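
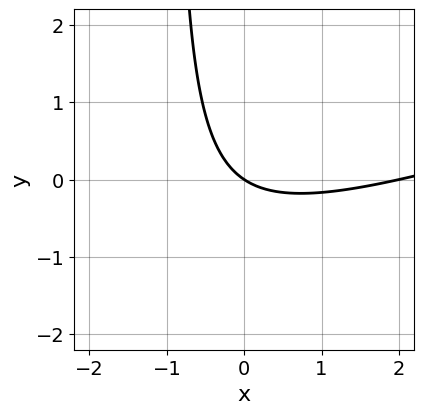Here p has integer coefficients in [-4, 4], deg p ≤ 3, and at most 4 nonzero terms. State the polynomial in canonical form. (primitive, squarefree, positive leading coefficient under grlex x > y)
x^2 - 3*x*y - 2*x - 3*y

First, degree: no degree-1 curve has this shape, so deg p = 2.
Then, observable constraints: among the integer gridlines, it crosses the x-axis at x ∈ {0, 2}; one y-axis crossing is at y = 0.
Finally, putting this together gives p.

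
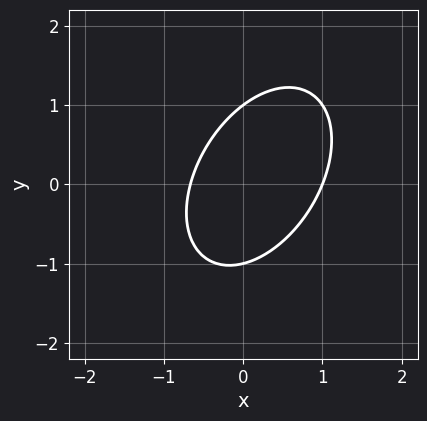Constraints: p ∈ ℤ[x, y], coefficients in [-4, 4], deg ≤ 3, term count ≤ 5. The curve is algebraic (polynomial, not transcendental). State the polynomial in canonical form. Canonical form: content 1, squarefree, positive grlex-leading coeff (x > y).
3*x^2 - 2*x*y + 2*y^2 - x - 2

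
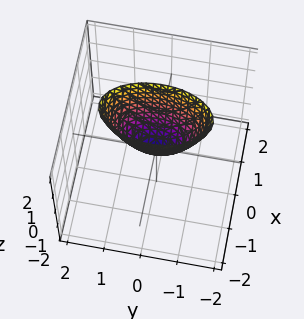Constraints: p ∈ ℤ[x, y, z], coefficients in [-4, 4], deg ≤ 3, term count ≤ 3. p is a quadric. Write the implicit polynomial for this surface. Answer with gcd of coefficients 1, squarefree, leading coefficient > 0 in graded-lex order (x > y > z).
1. Degree: a paraboloid; a quadric, so deg p = 2.
2. Symmetries: it's symmetric under x → −x, forcing even powers of x; mirror symmetry y ↦ −y ⇒ only even powers of y.
3. Checking where it meets the axes: one z-axis crossing is at z = 0; it crosses the x-axis at the gridline x = 0; one y-axis crossing is at y = 0.
4. These observations pin down the coefficients.

3*x^2 + y^2 - z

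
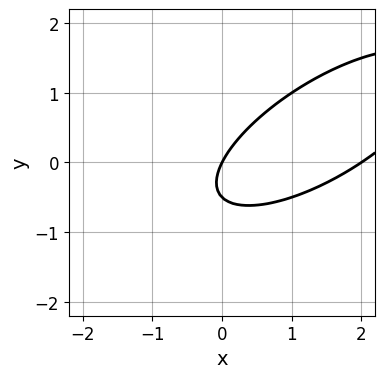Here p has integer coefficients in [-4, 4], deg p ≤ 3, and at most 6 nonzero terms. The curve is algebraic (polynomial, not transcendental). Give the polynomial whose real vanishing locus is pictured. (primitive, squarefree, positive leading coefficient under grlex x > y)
1. The degree is 2 — a generic line meets the curve in up to 2 points.
2. Against the integer gridlines: among the integer gridlines, it crosses the x-axis at x ∈ {0, 2}; one y-axis crossing is at y = 0.
3. These observations pin down the coefficients.

x^2 - 2*x*y + 2*y^2 - 2*x + y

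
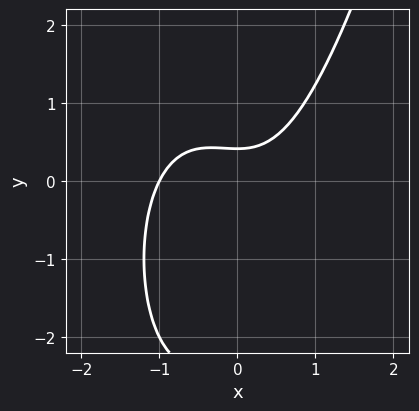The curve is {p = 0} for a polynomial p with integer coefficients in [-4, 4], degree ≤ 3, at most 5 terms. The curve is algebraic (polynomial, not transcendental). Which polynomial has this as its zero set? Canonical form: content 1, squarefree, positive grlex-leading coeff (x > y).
1. Degree: a generic line meets the curve in up to 3 points, so deg p = 3.
2. Checking where it meets the axes: it meets the x-axis at x = -1 (among the integer gridlines).
3. Fitting integer coefficients to these (and the overall shape) gives p.

2*x^3 + x^2 - y^2 - 2*y + 1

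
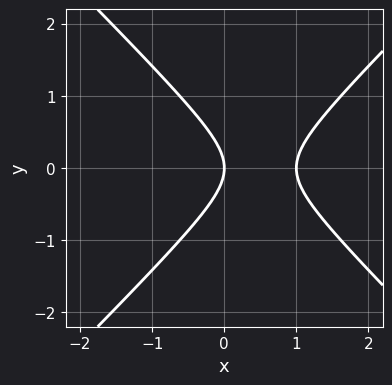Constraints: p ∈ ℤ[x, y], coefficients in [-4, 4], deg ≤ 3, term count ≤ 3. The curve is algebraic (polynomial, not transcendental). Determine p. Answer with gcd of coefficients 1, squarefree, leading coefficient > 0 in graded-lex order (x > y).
x^2 - y^2 - x

(a) The degree is 2 — the shape is more complex than any degree-1 curve.
(b) Symmetries: mirror symmetry y ↦ −y ⇒ only even powers of y.
(c) Reading off the gridlines: among the integer gridlines, it crosses the x-axis at x ∈ {0, 1}; it crosses the y-axis at the gridline y = 0.
(d) These observations pin down the coefficients.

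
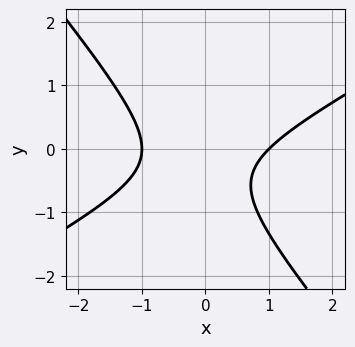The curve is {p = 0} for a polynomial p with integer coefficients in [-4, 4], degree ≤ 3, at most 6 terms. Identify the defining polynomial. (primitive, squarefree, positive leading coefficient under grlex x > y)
2*x^2 - 2*x*y - 3*y^2 - 2*y - 2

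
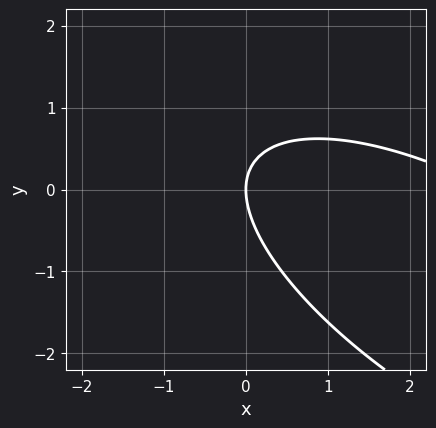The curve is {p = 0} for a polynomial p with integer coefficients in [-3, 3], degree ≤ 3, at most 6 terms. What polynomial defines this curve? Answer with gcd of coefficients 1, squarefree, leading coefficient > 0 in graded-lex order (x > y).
1. Degree: the shape is more complex than any degree-1 curve, so deg p = 2.
2. Checking where it meets the axes: it meets the x-axis at x = 0 (among the integer gridlines); it meets the y-axis at y = 0 (among the integer gridlines).
3. Solving for integer coefficients yields p as stated.

x^2 + 2*x*y + 2*y^2 - 3*x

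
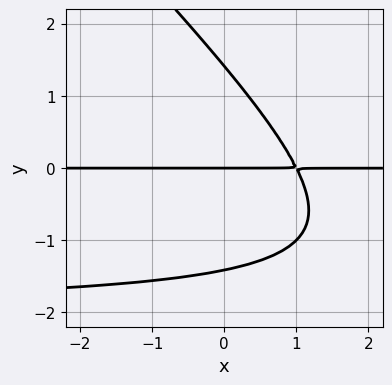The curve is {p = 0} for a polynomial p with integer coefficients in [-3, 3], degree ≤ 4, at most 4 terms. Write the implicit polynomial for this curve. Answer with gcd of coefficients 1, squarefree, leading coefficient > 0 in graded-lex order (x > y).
x*y^2 + y^3 + 2*x*y - 2*y

(a) The degree is 3 — no degree-2 curve has this shape.
(b) Against the integer gridlines: every point of the x-axis in the box is on the curve; it crosses the y-axis at the gridline y = 0.
(c) Matching integer coefficients to the picture gives p.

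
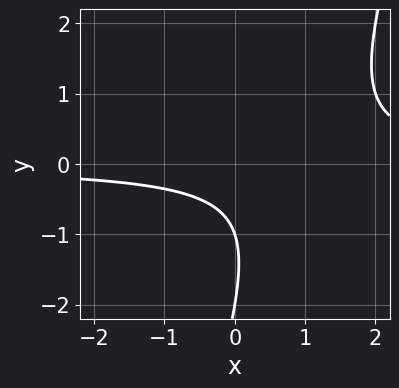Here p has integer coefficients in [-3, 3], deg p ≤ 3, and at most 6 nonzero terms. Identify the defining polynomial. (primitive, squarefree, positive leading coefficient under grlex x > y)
3*x*y - y^2 - 3*y - 2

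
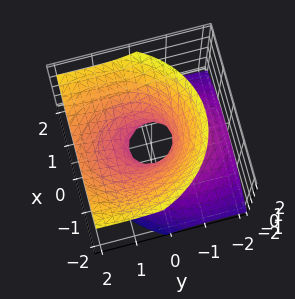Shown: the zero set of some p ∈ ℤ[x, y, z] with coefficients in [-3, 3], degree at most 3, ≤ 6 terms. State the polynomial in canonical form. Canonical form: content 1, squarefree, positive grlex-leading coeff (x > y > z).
3*x^2 + 2*y^2 - 3*y*z - 3*z^2 - 1

First, deg p = 2. A generic line meets the surface in up to 2 points.
Next, checking where it meets the axes: it misses every integer gridline on the z-axis.
Finally, fitting integer coefficients to these (and the overall shape) gives p.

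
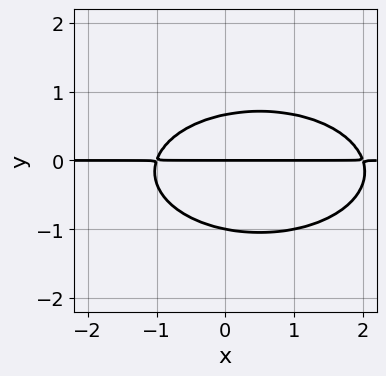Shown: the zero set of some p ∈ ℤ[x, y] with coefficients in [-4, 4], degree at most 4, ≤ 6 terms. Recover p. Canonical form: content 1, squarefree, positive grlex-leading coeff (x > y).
First, degree: a generic line meets the curve in up to 3 points, so deg p = 3.
Then, observable constraints: every point of the x-axis in the box is on the curve; among the integer gridlines, it crosses the y-axis at y ∈ {-1, 0}.
Finally, fitting integer coefficients to these (and the overall shape) gives p.

x^2*y + 3*y^3 - x*y + y^2 - 2*y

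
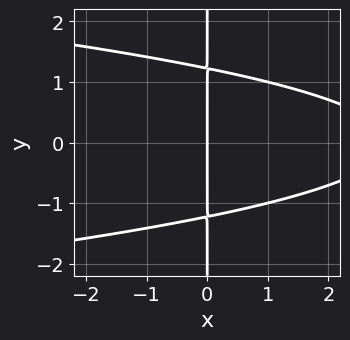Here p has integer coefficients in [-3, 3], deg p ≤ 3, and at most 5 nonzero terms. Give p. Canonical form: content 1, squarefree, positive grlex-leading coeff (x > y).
2*x*y^2 + x^2 - 3*x

First, deg p = 3.
Then, symmetries: the y ↦ −y reflection is a symmetry, so y appears only in even powers.
Next, from the visible intercepts: every point of the y-axis in the box is on the curve; it meets the x-axis at x = 0 (among the integer gridlines).
Finally, these observations pin down the coefficients.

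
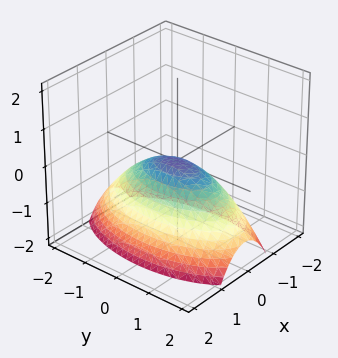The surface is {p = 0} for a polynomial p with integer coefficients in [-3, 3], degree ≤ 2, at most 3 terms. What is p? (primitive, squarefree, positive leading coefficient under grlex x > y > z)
3*x^2 + y^2 + 3*z

1. The degree is 2 — a single bowl opening along one axis; a quadric.
2. Symmetries: mirror symmetry x ↦ −x ⇒ only even powers of x; mirror symmetry y ↦ −y ⇒ only even powers of y.
3. From the axis intercepts and sections: it meets the z-axis at z = 0 (among the integer gridlines); it crosses the y-axis at the gridline y = 0; it crosses the x-axis at the gridline x = 0.
4. Solving for integer coefficients yields p as stated.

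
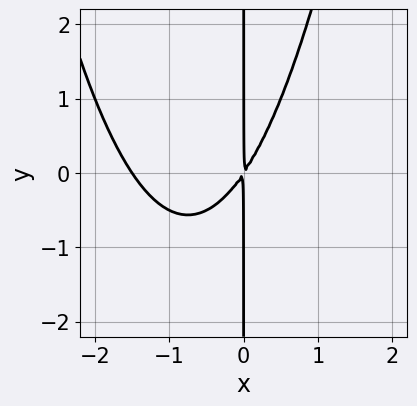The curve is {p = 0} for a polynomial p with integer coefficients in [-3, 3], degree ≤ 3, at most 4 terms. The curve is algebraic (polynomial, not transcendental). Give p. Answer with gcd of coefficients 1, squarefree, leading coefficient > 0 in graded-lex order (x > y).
2*x^3 + 3*x^2 - 2*x*y

First, the degree is 3 — the shape is more complex than any degree-2 curve.
Next, against the integer gridlines: the visible y-axis segment lies entirely on the curve.
Finally, matching integer coefficients to the picture gives p.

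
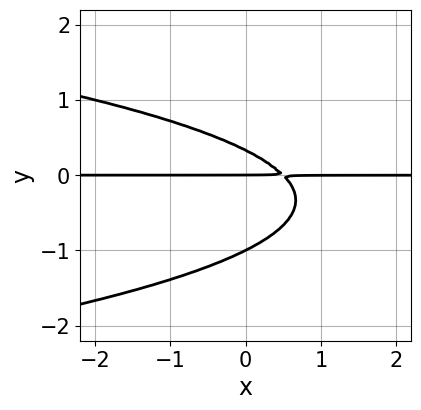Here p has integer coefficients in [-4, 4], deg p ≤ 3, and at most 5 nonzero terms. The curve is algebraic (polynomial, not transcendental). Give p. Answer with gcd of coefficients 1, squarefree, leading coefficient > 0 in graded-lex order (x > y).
3*y^3 + 2*x*y + 2*y^2 - y

First, degree: no degree-2 curve has this shape, so deg p = 3.
Next, from the axis intercepts and sections: every point of the x-axis in the box is on the curve; among the integer gridlines, it crosses the y-axis at y ∈ {-1, 0}.
Finally, fitting integer coefficients to these (and the overall shape) gives p.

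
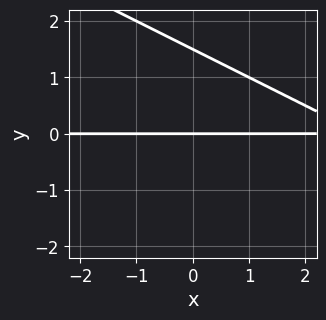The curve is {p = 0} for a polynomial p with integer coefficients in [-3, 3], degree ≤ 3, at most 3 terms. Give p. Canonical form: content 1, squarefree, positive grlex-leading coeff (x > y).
x*y + 2*y^2 - 3*y

1. deg p = 2.
2. Checking where it meets the axes: one y-axis crossing is at y = 0; every point of the x-axis in the box is on the curve.
3. Solving for integer coefficients yields p as stated.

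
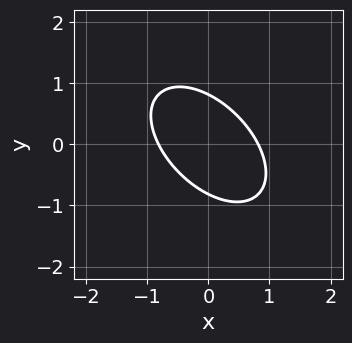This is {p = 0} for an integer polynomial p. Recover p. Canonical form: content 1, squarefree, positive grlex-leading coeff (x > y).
3*x^2 + 3*x*y + 3*y^2 - 2

(a) Degree: no degree-1 curve has this shape, so deg p = 2.
(b) Matching integer coefficients to the picture gives p.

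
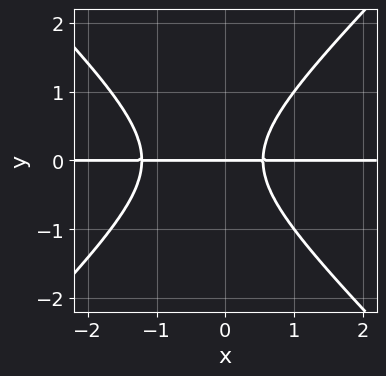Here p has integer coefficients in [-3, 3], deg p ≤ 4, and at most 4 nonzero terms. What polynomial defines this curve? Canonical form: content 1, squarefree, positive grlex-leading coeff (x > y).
(a) The degree is 3 — no degree-2 curve has this shape.
(b) Against the integer gridlines: the visible x-axis segment lies entirely on the curve; it crosses the y-axis at the gridline y = 0.
(c) These observations pin down the coefficients.

3*x^2*y - 3*y^3 + 2*x*y - 2*y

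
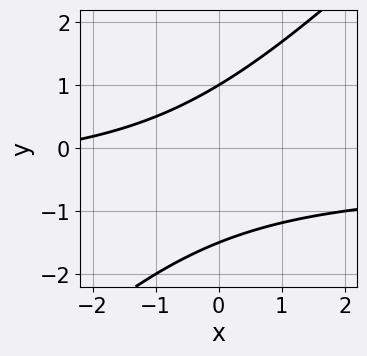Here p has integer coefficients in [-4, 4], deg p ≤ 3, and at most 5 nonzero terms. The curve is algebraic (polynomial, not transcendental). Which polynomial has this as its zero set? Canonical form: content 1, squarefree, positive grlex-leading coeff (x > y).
(a) Degree: a generic line meets the curve in up to 2 points, so deg p = 2.
(b) Observable constraints: no x-intercept at any integer in the box; one y-axis crossing is at y = 1.
(c) The integer polynomial consistent with all of this is the stated p.

2*x*y - 2*y^2 + x - y + 3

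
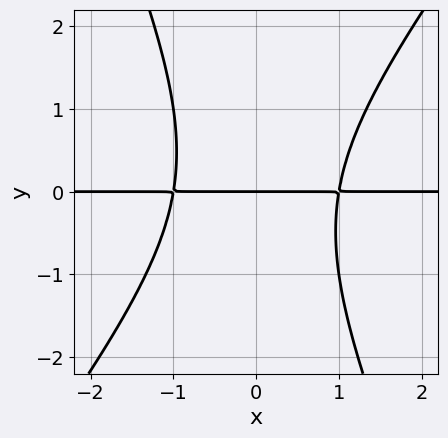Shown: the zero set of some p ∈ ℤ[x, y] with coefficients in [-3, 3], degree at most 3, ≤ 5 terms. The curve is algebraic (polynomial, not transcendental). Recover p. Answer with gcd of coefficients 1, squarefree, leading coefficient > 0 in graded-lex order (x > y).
Degree: a generic line meets the curve in up to 3 points, so deg p = 3.
Reading off the gridlines: every point of the x-axis in the box is on the curve; it meets the y-axis at y = 0 (among the integer gridlines).
These observations pin down the coefficients.

3*x^2*y - x*y^2 - y^3 - 3*y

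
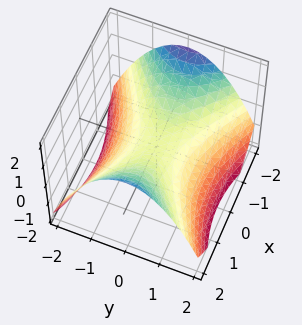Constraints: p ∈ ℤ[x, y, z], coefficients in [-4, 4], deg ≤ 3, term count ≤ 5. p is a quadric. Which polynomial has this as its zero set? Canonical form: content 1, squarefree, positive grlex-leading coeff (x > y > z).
1. Degree: a saddle surface; a quadric, so deg p = 2.
2. Symmetries: mirror symmetry x ↦ −x ⇒ only even powers of x; the y ↦ −y reflection is a symmetry, so y appears only in even powers.
3. From the axis intercepts and sections: it meets the z-axis at z = 0 (among the integer gridlines); one y-axis crossing is at y = 0.
4. Solving for integer coefficients yields p as stated.

x^2 - 2*y^2 - 3*z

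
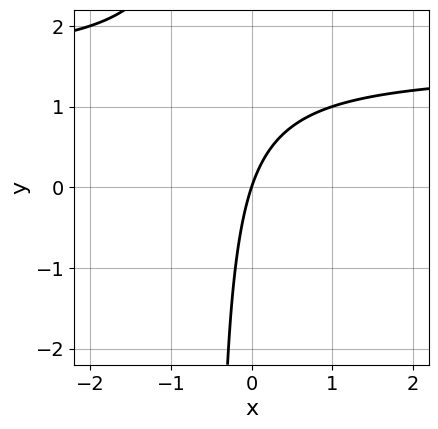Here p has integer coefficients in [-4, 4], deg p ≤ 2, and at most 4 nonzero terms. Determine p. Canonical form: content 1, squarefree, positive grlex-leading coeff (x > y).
2*x*y - 3*x + y

Degree: the shape is more complex than any degree-1 curve, so deg p = 2.
From the visible intercepts: it crosses the x-axis at the gridline x = 0; it meets the y-axis at y = 0 (among the integer gridlines).
Together with the visible shape, these determine p as stated.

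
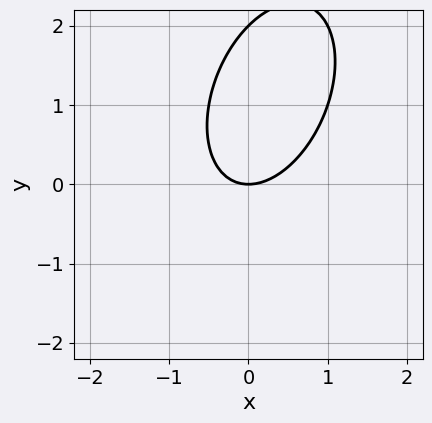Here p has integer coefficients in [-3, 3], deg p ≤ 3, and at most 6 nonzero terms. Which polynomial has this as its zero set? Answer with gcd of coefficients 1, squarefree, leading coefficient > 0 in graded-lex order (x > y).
The degree is 2 — a generic line meets the curve in up to 2 points.
Checking where it meets the axes: it crosses the x-axis at the gridline x = 0; the y-axis gridline crossings are at y ∈ {0, 2}.
Putting this together gives p.

2*x^2 - x*y + y^2 - 2*y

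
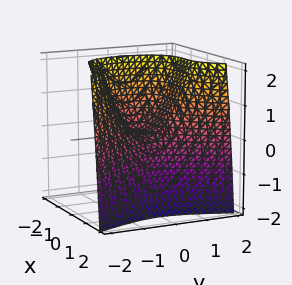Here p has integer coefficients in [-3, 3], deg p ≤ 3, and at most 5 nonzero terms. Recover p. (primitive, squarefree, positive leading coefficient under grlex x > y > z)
x^3 - y^2 + z

Degree: the shape is more complex than any degree-2 surface, so deg p = 3.
Reading off the gridlines: it meets the z-axis at z = 0 (among the integer gridlines); one y-axis crossing is at y = 0; it meets the x-axis at x = 0 (among the integer gridlines).
The integer polynomial consistent with all of this is the stated p.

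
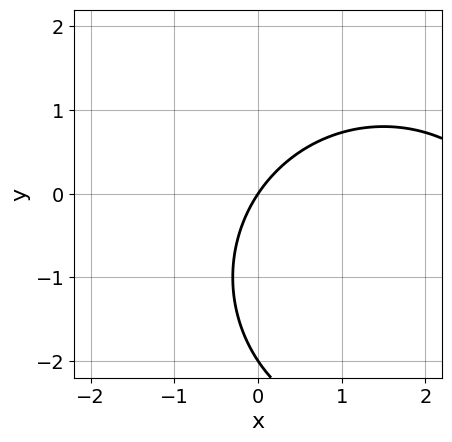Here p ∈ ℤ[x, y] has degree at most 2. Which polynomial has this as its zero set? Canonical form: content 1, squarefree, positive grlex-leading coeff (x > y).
First, degree: no degree-1 curve has this shape, so deg p = 2.
Next, against the integer gridlines: the y-axis gridline crossings are at y ∈ {-2, 0}; it meets the x-axis at x = 0 (among the integer gridlines).
Finally, together with the visible shape, these determine p as stated.

x^2 + y^2 - 3*x + 2*y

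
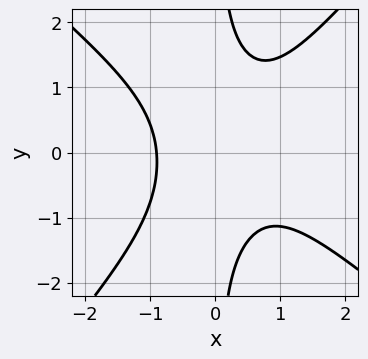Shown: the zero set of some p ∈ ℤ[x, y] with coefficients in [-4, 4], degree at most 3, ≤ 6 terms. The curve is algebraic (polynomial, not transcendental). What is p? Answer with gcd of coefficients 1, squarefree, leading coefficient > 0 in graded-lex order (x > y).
3*x^3 + x^2*y - 3*x*y^2 - x^2 + 3

(a) Degree: the shape is more complex than any degree-2 curve, so deg p = 3.
(b) Against the integer gridlines: the curve avoids every integer y-axis point in the box.
(c) Assembling these constraints gives the stated polynomial.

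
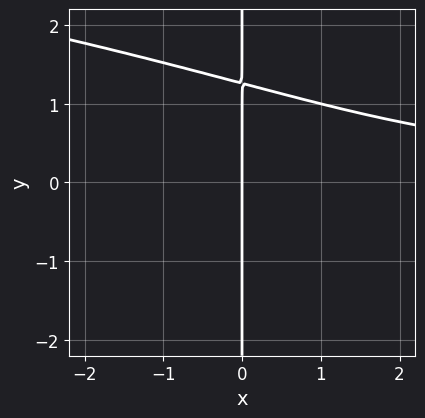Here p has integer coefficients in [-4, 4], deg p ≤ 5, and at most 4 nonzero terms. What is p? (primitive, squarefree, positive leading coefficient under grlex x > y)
The degree is 4 — a generic line meets the curve in up to 4 points.
Against the integer gridlines: one x-axis crossing is at x = 0; every point of the y-axis in the box is on the curve.
These observations pin down the coefficients.

x*y^3 + x^2*y - 2*x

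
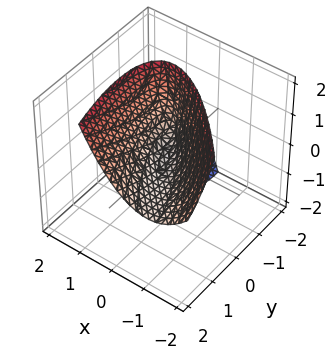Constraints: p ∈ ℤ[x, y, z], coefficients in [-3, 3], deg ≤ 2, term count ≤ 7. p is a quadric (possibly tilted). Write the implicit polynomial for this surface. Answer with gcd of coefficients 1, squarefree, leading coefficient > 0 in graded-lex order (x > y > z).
First, the picture has 2 separate pieces. They look like related sheets of one shape, so recover p as a whole.
Next, the degree is 2 — no degree-1 surface has this shape.
Then, from the visible intercepts: one x-axis crossing is at x = 0; one z-axis crossing is at z = 0; one y-axis crossing is at y = 0.
Finally, putting this together gives p.

3*x^2 + 3*x*y + y^2 - 2*y*z - 2*z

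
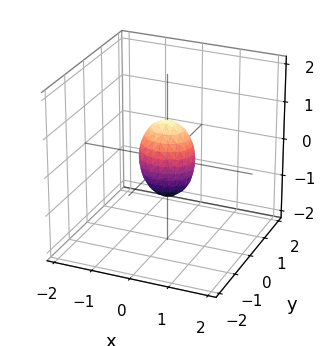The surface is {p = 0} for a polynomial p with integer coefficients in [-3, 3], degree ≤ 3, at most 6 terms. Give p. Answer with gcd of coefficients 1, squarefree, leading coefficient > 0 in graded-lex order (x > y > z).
2*x^2 + 3*y^2 + z^2 - 1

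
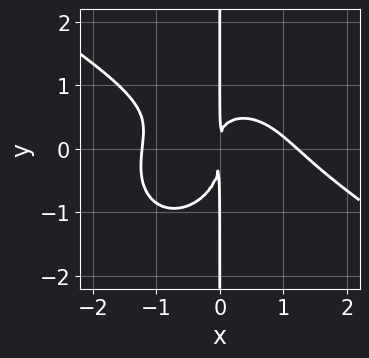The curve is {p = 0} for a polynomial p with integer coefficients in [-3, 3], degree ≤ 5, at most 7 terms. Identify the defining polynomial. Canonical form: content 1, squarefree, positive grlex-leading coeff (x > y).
First, the degree is 4 — no degree-3 curve has this shape.
Then, from the visible intercepts: the visible y-axis segment lies entirely on the curve.
Finally, assembling these constraints gives the stated polynomial.

2*x^4 + 2*x^3*y + 3*x*y^3 + 3*x^2*y - 3*x^2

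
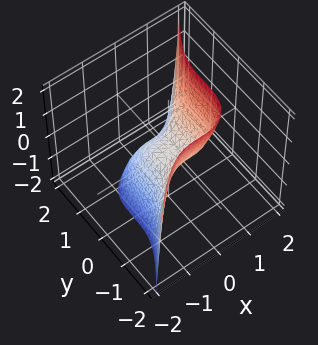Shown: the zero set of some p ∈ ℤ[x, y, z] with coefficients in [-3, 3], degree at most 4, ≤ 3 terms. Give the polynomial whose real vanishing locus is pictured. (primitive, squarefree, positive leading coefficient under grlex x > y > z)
3*x^3 - 2*y^3 - 2*z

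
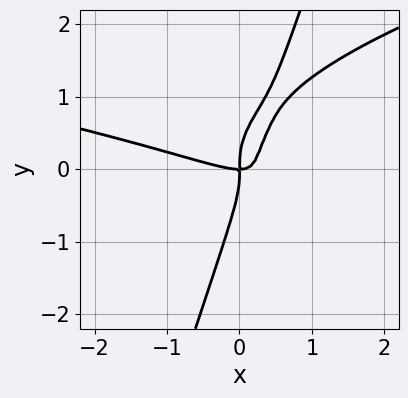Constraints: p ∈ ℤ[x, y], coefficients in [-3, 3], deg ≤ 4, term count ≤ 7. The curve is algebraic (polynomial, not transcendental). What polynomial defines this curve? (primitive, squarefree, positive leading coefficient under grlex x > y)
3*x*y^3 - y^4 - x^3 - 3*x^2*y + x*y

First, the degree is 4 — the shape is more complex than any degree-3 curve.
Then, reading off the gridlines: it meets the x-axis at x = 0 (among the integer gridlines); one y-axis crossing is at y = 0.
Finally, assembling these constraints gives the stated polynomial.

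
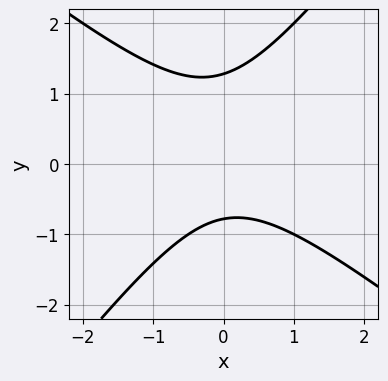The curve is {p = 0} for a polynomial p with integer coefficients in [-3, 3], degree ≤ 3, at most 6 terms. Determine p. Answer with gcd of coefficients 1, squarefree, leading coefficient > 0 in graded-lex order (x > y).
(a) Degree: the shape is more complex than any degree-1 curve, so deg p = 2.
(b) From the visible intercepts: it misses every integer gridline on the x-axis.
(c) These observations pin down the coefficients.

2*x^2 + x*y - 2*y^2 + y + 2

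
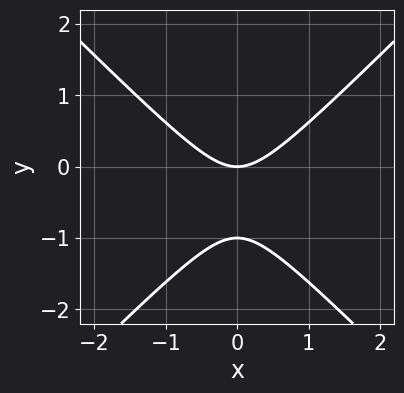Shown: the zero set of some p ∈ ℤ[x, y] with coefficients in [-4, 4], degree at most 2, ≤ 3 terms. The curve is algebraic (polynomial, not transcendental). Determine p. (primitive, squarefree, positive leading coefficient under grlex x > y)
x^2 - y^2 - y

1. The degree is 2 — no degree-1 curve has this shape.
2. Symmetries: mirror symmetry x ↦ −x ⇒ only even powers of x.
3. From the axis intercepts and sections: the y-axis gridline crossings are at y ∈ {-1, 0}; one x-axis crossing is at x = 0.
4. Fitting integer coefficients to these (and the overall shape) gives p.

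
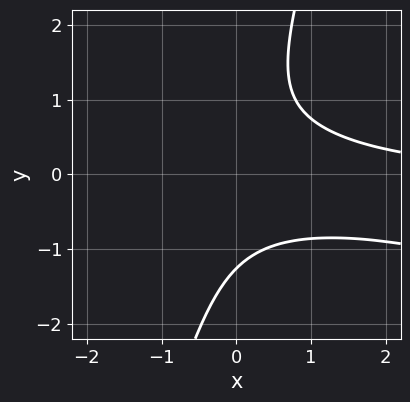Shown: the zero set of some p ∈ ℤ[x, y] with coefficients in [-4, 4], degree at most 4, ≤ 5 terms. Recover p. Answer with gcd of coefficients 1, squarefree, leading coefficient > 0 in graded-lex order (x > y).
(a) Degree: a generic line meets the curve in up to 3 points, so deg p = 3.
(b) Observable constraints: it misses every integer gridline on the x-axis.
(c) Fitting integer coefficients to these (and the overall shape) gives p.

x^2*y + 3*x*y^2 - y^3 - 2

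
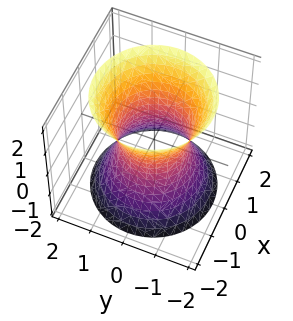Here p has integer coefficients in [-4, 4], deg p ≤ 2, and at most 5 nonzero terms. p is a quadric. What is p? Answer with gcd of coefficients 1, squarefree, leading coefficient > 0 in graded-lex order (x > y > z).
The degree is 2 — an hourglass — one-sheet hyperboloid; a quadric.
Symmetries: it's symmetric under z → −z, forcing even powers of z; rotational symmetry about the z-axis ⇒ p depends on x, y only through x² + y².
From the axis intercepts and sections: a circular section at z = 1 has radius between 1 and 2; among the integer gridlines, it crosses the y-axis at y ∈ {-1, 1}; the surface avoids every integer z-axis point in the box; the x-axis gridline crossings are at x ∈ {-1, 1}.
These observations pin down the coefficients.

2*x^2 + 2*y^2 - z^2 - 2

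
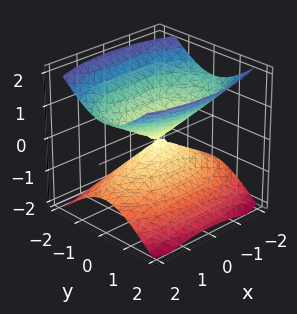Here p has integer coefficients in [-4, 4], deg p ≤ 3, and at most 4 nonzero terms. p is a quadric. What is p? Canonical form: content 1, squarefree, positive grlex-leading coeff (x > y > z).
(a) I count 2 distinct pieces.
(b) The degree is 2 — two nappes meeting at a single point; a quadric.
(c) Symmetries: mirror symmetry y ↦ −y ⇒ only even powers of y; mirror symmetry x ↦ −x ⇒ only even powers of x; the z ↦ −z reflection is a symmetry, so z appears only in even powers.
(d) From the axis intercepts and sections: one x-axis crossing is at x = 0; it crosses the y-axis at the gridline y = 0; it meets the z-axis at z = 0 (among the integer gridlines).
(e) Fitting integer coefficients to these (and the overall shape) gives p.

x^2 + 3*y^2 - 3*z^2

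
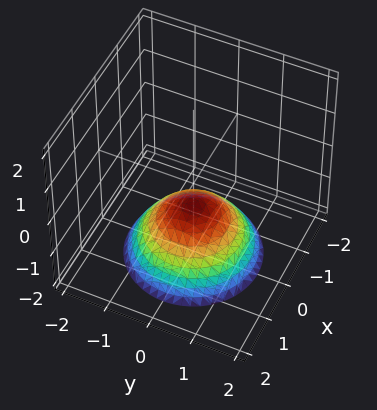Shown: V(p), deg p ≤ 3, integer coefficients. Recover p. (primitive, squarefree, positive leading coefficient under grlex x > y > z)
First, deg p = 2. No degree-1 surface has this shape.
Then, symmetries: the surface is invariant under rotation about z: p = q(x² + y², z).
Next, against the integer gridlines: a circular section at z = -2 has radius between 1 and 2; the surface avoids every integer y-axis point in the box; no x-intercept at any integer in the box.
Finally, together with the visible shape, these determine p as stated.

2*x^2 + 2*y^2 + 3*z + 2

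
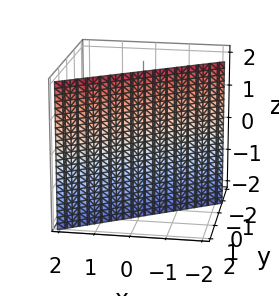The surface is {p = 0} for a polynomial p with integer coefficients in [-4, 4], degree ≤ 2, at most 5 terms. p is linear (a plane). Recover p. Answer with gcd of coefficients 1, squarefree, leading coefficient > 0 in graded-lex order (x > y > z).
2*x - 3*y + 2

deg p = 1. Every cross-section is a straight line — this is a plane.
Checking where it meets the axes: one x-axis crossing is at x = -1; the surface avoids every integer z-axis point in the box.
Matching integer coefficients to the picture gives p.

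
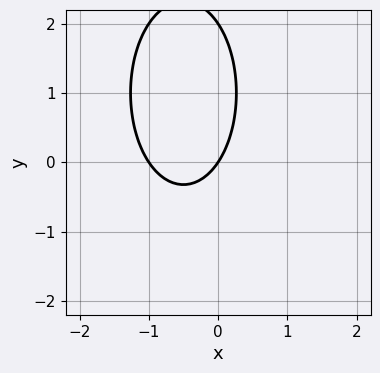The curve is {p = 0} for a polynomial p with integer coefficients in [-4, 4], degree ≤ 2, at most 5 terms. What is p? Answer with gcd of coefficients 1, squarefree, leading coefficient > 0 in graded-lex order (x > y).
3*x^2 + y^2 + 3*x - 2*y

(a) Degree: the shape is more complex than any degree-1 curve, so deg p = 2.
(b) Reading off the gridlines: among the integer gridlines, it crosses the y-axis at y ∈ {0, 2}; among the integer gridlines, it crosses the x-axis at x ∈ {-1, 0}.
(c) The integer polynomial consistent with all of this is the stated p.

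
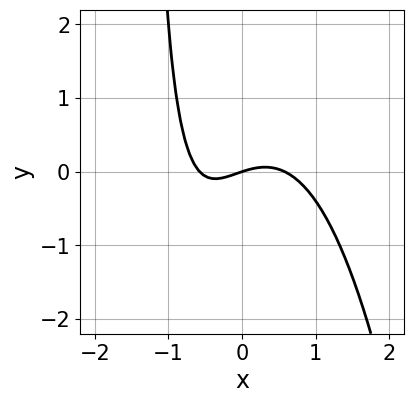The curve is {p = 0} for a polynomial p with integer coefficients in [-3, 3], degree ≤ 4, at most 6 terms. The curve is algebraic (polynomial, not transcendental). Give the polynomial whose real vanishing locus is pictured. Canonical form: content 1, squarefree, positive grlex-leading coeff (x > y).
3*x^3 + 2*x*y - x + 3*y

deg p = 3. The shape is more complex than any degree-2 curve.
Against the integer gridlines: one y-axis crossing is at y = 0; one x-axis crossing is at x = 0.
These observations pin down the coefficients.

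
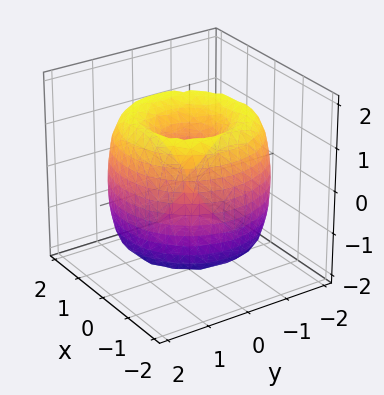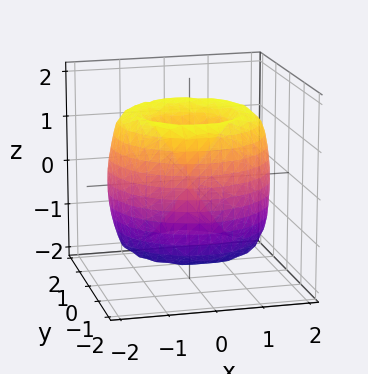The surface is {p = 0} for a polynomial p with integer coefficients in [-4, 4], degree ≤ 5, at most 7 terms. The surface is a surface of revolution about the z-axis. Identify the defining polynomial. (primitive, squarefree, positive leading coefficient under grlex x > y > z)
x^4 + 2*x^2*y^2 + y^4 - 3*x^2 - 3*y^2 + z^2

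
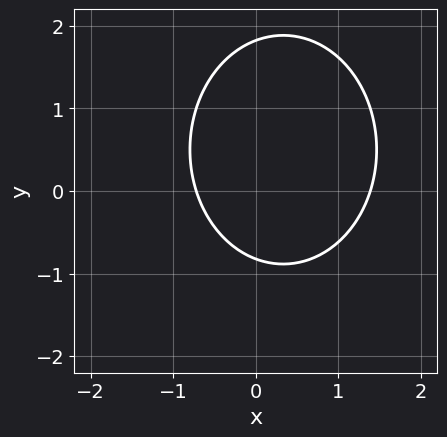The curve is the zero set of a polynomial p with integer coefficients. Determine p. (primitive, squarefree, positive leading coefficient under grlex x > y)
The degree is 2 — the shape is more complex than any degree-1 curve.
The integer polynomial consistent with all of this is the stated p.

3*x^2 + 2*y^2 - 2*x - 2*y - 3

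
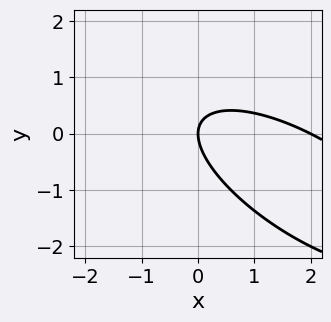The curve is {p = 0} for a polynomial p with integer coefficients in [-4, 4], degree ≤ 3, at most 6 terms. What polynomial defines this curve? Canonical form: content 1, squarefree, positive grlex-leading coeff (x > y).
x^2 + 2*x*y + 2*y^2 - 2*x

The degree is 2 — a generic line meets the curve in up to 2 points.
Against the integer gridlines: the x-axis gridline crossings are at x ∈ {0, 2}; it meets the y-axis at y = 0 (among the integer gridlines).
Together with the visible shape, these determine p as stated.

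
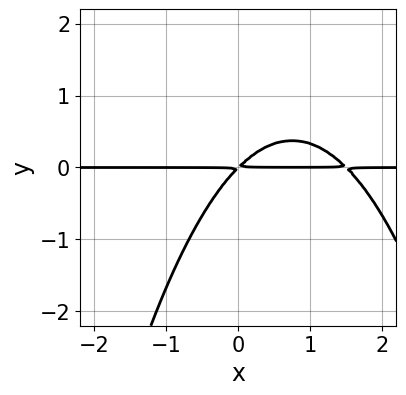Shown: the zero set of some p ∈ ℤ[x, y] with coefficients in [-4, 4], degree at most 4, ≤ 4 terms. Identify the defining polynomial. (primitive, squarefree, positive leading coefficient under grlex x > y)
The degree is 3 — a generic line meets the curve in up to 3 points.
Checking where it meets the axes: the visible x-axis segment lies entirely on the curve.
Assembling these constraints gives the stated polynomial.

2*x^2*y - 3*x*y + 3*y^2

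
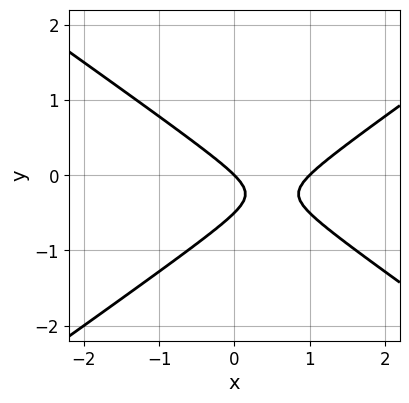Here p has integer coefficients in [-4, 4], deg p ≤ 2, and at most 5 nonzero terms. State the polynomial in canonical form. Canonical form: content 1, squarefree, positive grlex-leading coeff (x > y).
x^2 - 2*y^2 - x - y

1. Degree: the shape is more complex than any degree-1 curve, so deg p = 2.
2. From the visible intercepts: the x-axis gridline crossings are at x ∈ {0, 1}; it meets the y-axis at y = 0 (among the integer gridlines).
3. Together with the visible shape, these determine p as stated.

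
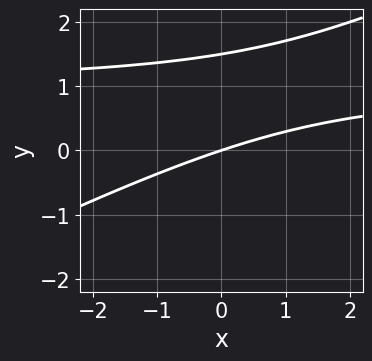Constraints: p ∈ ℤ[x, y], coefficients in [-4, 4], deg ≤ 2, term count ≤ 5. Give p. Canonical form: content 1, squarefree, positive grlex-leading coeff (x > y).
x*y - 2*y^2 - x + 3*y

1. deg p = 2. The shape is more complex than any degree-1 curve.
2. Checking where it meets the axes: it crosses the x-axis at the gridline x = 0; it meets the y-axis at y = 0 (among the integer gridlines).
3. Putting this together gives p.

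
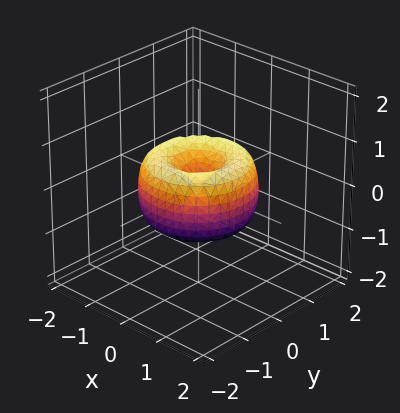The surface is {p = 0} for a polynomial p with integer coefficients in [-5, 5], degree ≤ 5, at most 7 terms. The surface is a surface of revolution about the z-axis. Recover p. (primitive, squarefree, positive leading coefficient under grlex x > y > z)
2*x^4 + 4*x^2*y^2 + 2*y^4 - 3*x^2 - 3*y^2 + 2*z^2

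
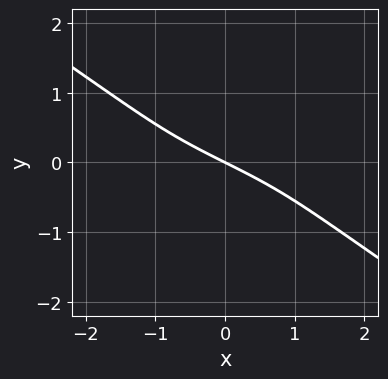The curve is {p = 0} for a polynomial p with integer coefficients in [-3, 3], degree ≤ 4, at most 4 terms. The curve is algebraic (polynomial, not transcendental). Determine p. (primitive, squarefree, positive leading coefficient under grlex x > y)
2*x*y^2 + 3*y^3 + x + 2*y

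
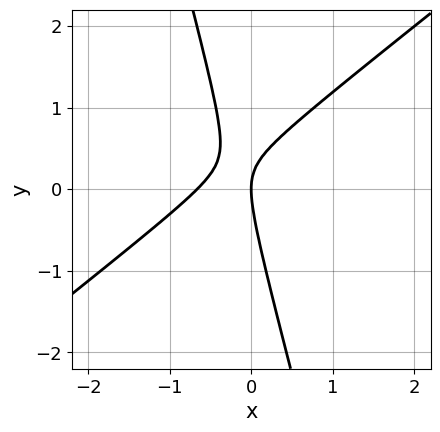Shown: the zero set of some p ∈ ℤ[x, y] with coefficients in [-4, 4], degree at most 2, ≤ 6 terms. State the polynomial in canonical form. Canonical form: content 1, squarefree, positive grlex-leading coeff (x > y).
3*x^2 - 3*x*y - y^2 + 2*x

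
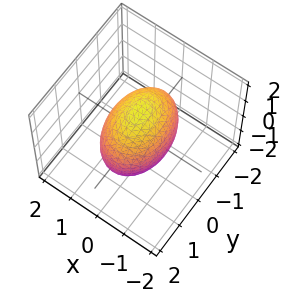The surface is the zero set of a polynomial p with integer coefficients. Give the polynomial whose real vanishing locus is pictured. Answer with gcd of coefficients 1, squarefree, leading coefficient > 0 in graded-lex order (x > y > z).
1. The degree is 2 — bounded and convex; a quadric.
2. Symmetries: mirror symmetry y ↦ −y ⇒ only even powers of y; it's symmetric under x → −x, forcing even powers of x; mirror symmetry z ↦ −z ⇒ only even powers of z.
3. Checking where it meets the axes: the x-axis gridline crossings are at x ∈ {-1, 1}.
4. Assembling these constraints gives the stated polynomial.

2*x^2 + y^2 + z^2 - 2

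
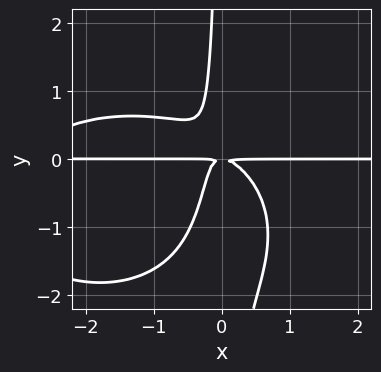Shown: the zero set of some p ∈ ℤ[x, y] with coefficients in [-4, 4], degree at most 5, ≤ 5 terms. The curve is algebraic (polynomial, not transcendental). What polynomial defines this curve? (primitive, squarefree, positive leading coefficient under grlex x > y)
Degree: a generic line meets the curve in up to 4 points, so deg p = 4.
Against the integer gridlines: the visible x-axis segment lies entirely on the curve.
These observations pin down the coefficients.

x^3*y + 2*x*y^3 + 3*x^2*y + 3*x*y^2 + y^2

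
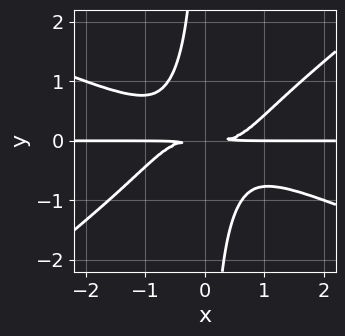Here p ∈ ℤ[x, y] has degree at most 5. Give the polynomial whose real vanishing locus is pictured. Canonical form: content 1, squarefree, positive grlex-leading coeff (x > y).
(a) Degree: no degree-3 curve has this shape, so deg p = 4.
(b) Checking where it meets the axes: every point of the x-axis in the box is on the curve.
(c) Fitting integer coefficients to these (and the overall shape) gives p.

x^3*y + x^2*y^2 - 3*x*y^3 - 2*y^2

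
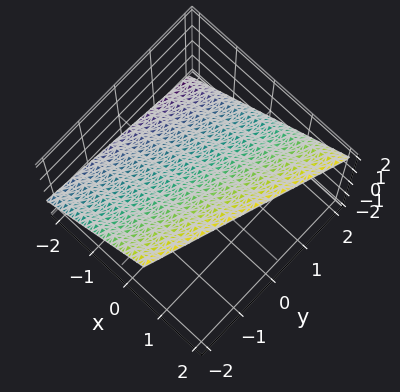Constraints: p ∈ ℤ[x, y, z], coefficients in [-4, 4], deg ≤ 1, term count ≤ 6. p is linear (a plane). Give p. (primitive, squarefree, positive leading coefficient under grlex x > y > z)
Degree: the surface is flat (a plane), so deg p = 1.
Observable constraints: it meets the y-axis at y = 2 (among the integer gridlines).
Fitting integer coefficients to these (and the overall shape) gives p.

3*x - y - 3*z + 2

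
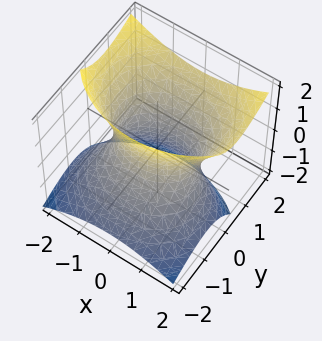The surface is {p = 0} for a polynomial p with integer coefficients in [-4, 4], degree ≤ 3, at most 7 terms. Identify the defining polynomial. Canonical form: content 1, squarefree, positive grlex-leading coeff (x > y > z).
2*x^2 + 3*y^2 - 3*y*z - 2*z^2 - 3

(a) The degree is 2 — no degree-1 surface has this shape.
(b) Reading off the gridlines: it misses every integer gridline on the z-axis; among the integer gridlines, it crosses the y-axis at y ∈ {-1, 1}.
(c) The integer polynomial consistent with all of this is the stated p.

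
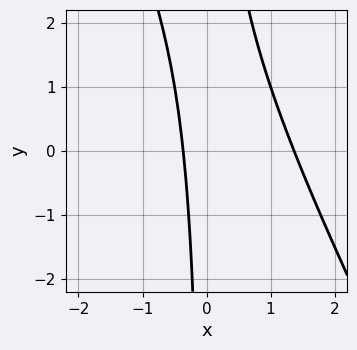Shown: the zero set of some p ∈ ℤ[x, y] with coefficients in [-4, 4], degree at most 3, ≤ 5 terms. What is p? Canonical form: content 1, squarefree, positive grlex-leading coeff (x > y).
2*x^2 + x*y - 2*x - 1

(a) Degree: no degree-1 curve has this shape, so deg p = 2.
(b) Reading off the gridlines: it misses every integer gridline on the y-axis.
(c) Fitting integer coefficients to these (and the overall shape) gives p.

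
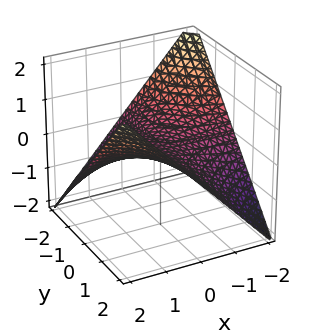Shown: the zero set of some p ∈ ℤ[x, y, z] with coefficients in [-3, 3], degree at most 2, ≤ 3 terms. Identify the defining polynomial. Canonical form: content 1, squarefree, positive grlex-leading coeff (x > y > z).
Degree: a hyperbolic paraboloid; a quadric, so deg p = 2.
Reading off the gridlines: it meets the z-axis at z = 0 (among the integer gridlines); every point of the x-axis in the box is on the surface; every point of the y-axis in the box is on the surface.
Putting this together gives p.

x*y - 2*z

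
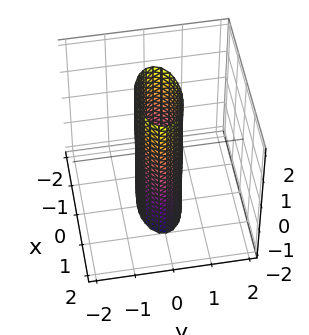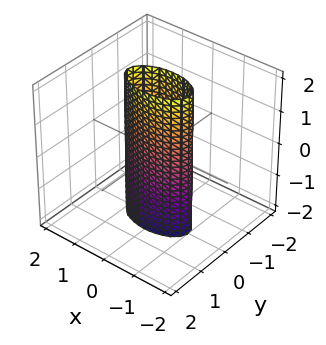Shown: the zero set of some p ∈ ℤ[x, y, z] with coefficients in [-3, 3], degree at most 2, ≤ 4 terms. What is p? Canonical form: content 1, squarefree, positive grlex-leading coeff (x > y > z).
x^2 + 3*y^2 - 1

First, deg p = 2. Constant cross-section along one axis; a quadric.
Next, symmetries: the z ↦ −z reflection is a symmetry, so z appears only in even powers; it's symmetric under y → −y, forcing even powers of y; mirror symmetry x ↦ −x ⇒ only even powers of x.
Next, checking where it meets the axes: the x-axis gridline crossings are at x ∈ {-1, 1}; it misses every integer gridline on the z-axis.
Finally, these observations pin down the coefficients.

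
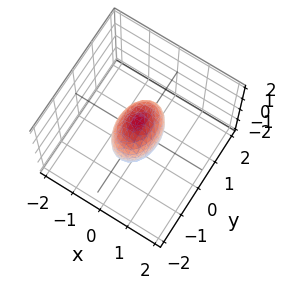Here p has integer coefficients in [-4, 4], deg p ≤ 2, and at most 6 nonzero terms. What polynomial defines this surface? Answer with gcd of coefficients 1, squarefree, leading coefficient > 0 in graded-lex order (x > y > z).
1. Degree: bounded and convex; a quadric, so deg p = 2.
2. Symmetries: the z ↦ −z reflection is a symmetry, so z appears only in even powers; mirror symmetry x ↦ −x ⇒ only even powers of x; mirror symmetry y ↦ −y ⇒ only even powers of y.
3. Reading off the gridlines: among the integer gridlines, it crosses the y-axis at y ∈ {-1, 1}; the z-axis gridline crossings are at z ∈ {-1, 1}.
4. Assembling these constraints gives the stated polynomial.

2*x^2 + y^2 + z^2 - 1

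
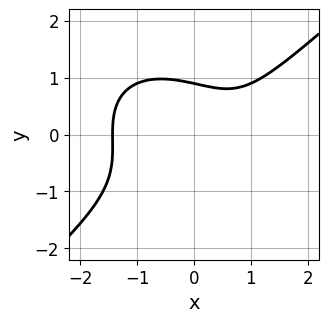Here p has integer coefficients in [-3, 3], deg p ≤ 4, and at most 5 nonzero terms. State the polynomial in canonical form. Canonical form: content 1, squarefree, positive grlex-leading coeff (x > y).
2*x^3 - 3*y^3 - y^2 - 2*x + 3

1. deg p = 3. No degree-2 curve has this shape.
2. Putting this together gives p.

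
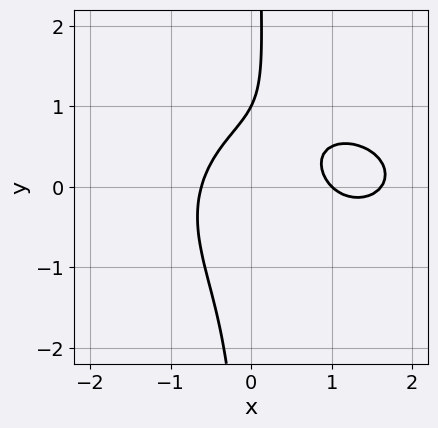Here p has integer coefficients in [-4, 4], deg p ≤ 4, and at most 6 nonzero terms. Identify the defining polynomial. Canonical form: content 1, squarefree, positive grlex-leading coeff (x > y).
x^3 + 2*x*y^2 - 2*x^2 - y + 1

First, degree: a generic line meets the curve in up to 3 points, so deg p = 3.
Then, reading off the gridlines: one x-axis crossing is at x = 1; one y-axis crossing is at y = 1.
Finally, these observations pin down the coefficients.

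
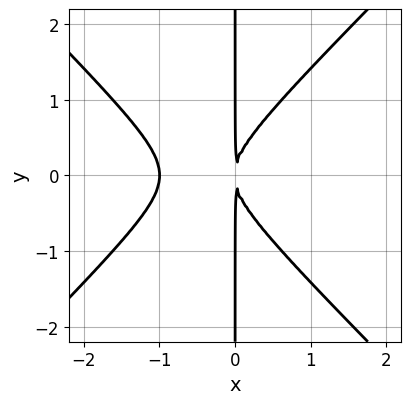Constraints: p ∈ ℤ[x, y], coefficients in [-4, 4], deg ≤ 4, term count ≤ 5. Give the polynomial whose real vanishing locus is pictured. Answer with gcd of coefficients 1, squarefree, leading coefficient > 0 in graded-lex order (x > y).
x^3 - x*y^2 + x^2

(a) The degree is 3 — a generic line meets the curve in up to 3 points.
(b) Symmetries: it's symmetric under y → −y, forcing even powers of y.
(c) From the axis intercepts and sections: the visible y-axis segment lies entirely on the curve; one x-axis crossing is at x = -1.
(d) Assembling these constraints gives the stated polynomial.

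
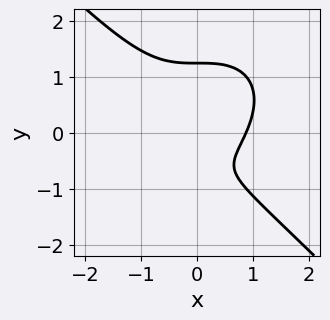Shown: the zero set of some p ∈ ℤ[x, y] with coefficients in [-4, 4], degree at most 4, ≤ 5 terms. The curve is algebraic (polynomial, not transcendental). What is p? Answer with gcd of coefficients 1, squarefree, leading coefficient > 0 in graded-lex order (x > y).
(a) deg p = 3. A generic line meets the curve in up to 3 points.
(b) Matching integer coefficients to the picture gives p.

3*x^3 + 3*y^3 - 3*y - 2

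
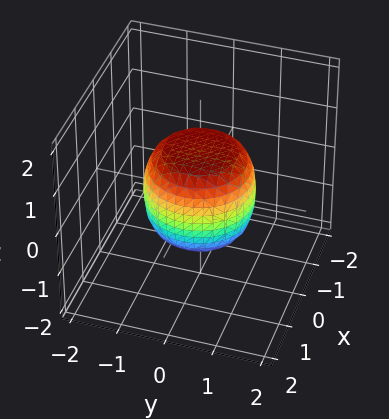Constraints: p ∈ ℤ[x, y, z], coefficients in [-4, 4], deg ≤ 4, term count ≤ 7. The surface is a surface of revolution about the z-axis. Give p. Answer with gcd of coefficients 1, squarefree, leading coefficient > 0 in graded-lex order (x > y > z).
2*x^4 + 4*x^2*y^2 + 2*y^4 - x^2 - y^2 + 2*z^2 - 2

1. The degree is 4 — a generic line meets the surface in up to 4 points.
2. Symmetry: the surface is invariant under rotation about z: p = q(x² + y², z).
3. Checking where it meets the axes: a circular section at z = 0 has radius between 1 and 2; among the integer gridlines, it crosses the z-axis at z ∈ {-1, 1}.
4. Putting this together gives p.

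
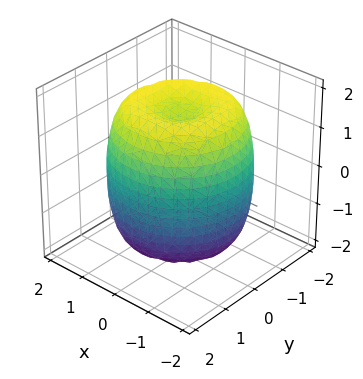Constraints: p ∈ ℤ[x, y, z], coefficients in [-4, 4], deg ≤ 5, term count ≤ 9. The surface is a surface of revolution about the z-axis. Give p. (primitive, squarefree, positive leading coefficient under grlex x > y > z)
The degree is 4 — the shape is more complex than any degree-3 surface.
Symmetries: rotational symmetry about the z-axis ⇒ p depends on x, y only through x² + y².
Reading off the gridlines: a circular section at z = 0 has radius between 1 and 2.
Putting this together gives p.

x^4 + 2*x^2*y^2 + y^4 - 2*x^2 - 2*y^2 + z^2 - 2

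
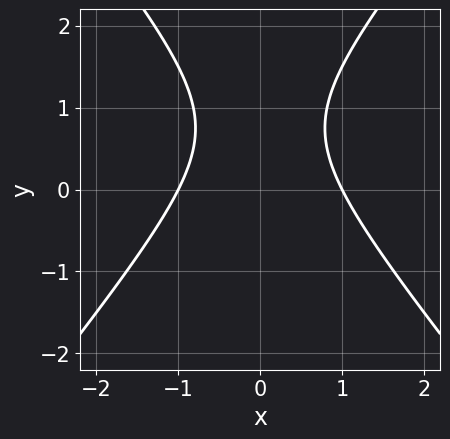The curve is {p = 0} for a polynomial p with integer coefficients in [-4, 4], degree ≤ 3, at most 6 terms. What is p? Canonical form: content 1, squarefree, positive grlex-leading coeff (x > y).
3*x^2 - 2*y^2 + 3*y - 3

Degree: the shape is more complex than any degree-1 curve, so deg p = 2.
Symmetries: the x ↦ −x reflection is a symmetry, so x appears only in even powers.
Against the integer gridlines: the curve avoids every integer y-axis point in the box; among the integer gridlines, it crosses the x-axis at x ∈ {-1, 1}.
Fitting integer coefficients to these (and the overall shape) gives p.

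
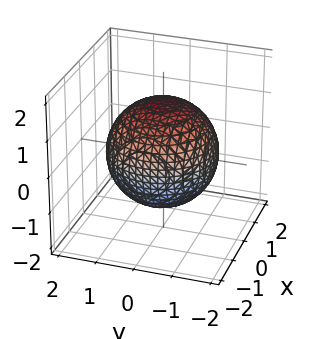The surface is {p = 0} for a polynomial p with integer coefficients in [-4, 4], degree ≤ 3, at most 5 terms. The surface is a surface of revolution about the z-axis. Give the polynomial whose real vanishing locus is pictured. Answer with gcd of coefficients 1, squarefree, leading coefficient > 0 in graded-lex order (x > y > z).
x^2 + y^2 + z^2 - 2

The degree is 2 — the shape is more complex than any degree-1 surface.
Symmetries: the surface is invariant under rotation about z: p = q(x² + y², z).
Checking where it meets the axes: a circular section at z = 0 has radius between 1 and 2.
Putting this together gives p.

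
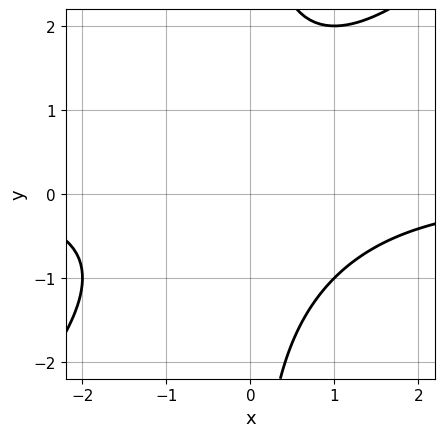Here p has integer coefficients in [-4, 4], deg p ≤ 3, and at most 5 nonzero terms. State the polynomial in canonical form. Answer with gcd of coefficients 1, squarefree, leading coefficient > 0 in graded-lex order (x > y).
The degree is 3 — no degree-2 curve has this shape.
From the visible intercepts: no x-intercept at any integer in the box; the curve avoids every integer y-axis point in the box.
Putting this together gives p.

x^2*y - x*y^2 + 2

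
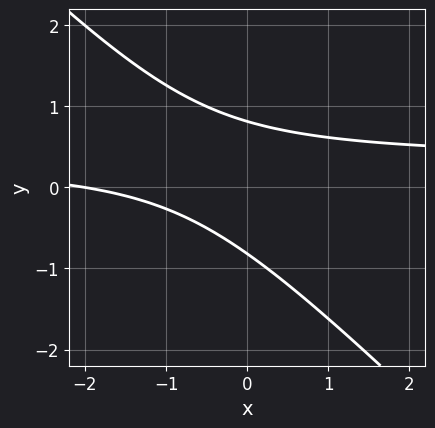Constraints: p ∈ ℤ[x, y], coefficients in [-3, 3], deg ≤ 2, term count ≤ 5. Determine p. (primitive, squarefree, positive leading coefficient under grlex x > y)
3*x*y + 3*y^2 - x - 2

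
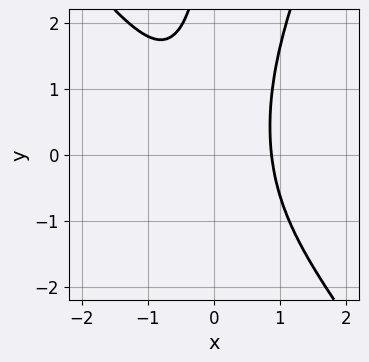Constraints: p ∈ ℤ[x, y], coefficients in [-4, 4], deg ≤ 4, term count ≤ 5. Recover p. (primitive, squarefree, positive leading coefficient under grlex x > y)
3*x^3 + x^2*y - x*y^2 - 2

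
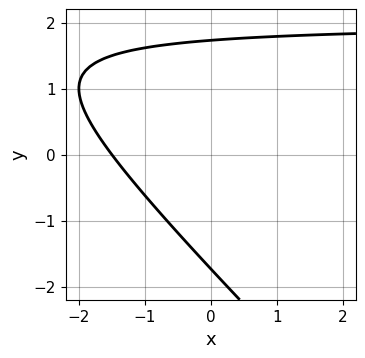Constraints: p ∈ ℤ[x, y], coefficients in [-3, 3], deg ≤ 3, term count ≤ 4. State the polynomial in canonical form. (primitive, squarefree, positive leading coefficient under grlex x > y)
(a) The degree is 2 — the shape is more complex than any degree-1 curve.
(b) Putting this together gives p.

x*y + y^2 - 2*x - 3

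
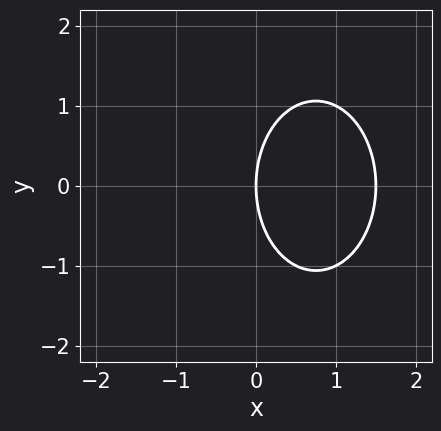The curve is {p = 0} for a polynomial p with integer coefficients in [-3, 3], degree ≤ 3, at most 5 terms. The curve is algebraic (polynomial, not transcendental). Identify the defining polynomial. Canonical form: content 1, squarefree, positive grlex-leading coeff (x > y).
First, the degree is 2 — no degree-1 curve has this shape.
Next, symmetries: it's symmetric under y → −y, forcing even powers of y.
Then, from the visible intercepts: it meets the y-axis at y = 0 (among the integer gridlines); it meets the x-axis at x = 0 (among the integer gridlines).
Finally, matching integer coefficients to the picture gives p.

2*x^2 + y^2 - 3*x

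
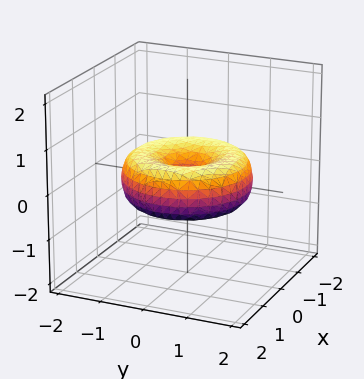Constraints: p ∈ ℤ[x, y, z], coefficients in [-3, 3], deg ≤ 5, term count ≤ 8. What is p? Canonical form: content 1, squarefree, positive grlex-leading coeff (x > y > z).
deg p = 4. The shape is more complex than any degree-3 surface.
Symmetries: rotational symmetry about the z-axis ⇒ p depends on x, y only through x² + y².
From the axis intercepts and sections: a circular section at z = 0 has radius between 1 and 2; it meets the y-axis at y = 0 (among the integer gridlines); it meets the z-axis at z = 0 (among the integer gridlines).
The integer polynomial consistent with all of this is the stated p.

x^4 + 2*x^2*y^2 + y^4 - 2*x^2 - 2*y^2 + 3*z^2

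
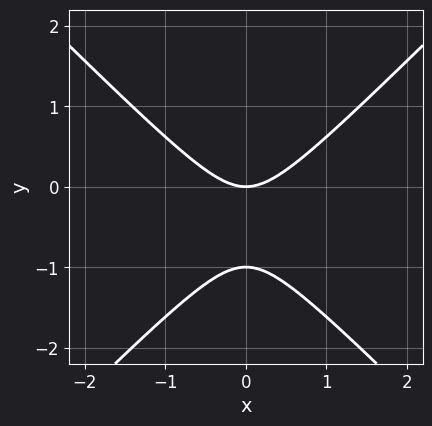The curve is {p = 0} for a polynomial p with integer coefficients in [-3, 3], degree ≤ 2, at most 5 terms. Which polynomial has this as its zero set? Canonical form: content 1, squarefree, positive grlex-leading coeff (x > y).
x^2 - y^2 - y

1. deg p = 2. The shape is more complex than any degree-1 curve.
2. Symmetries: it's symmetric under x → −x, forcing even powers of x.
3. From the visible intercepts: it meets the x-axis at x = 0 (among the integer gridlines); the y-axis gridline crossings are at y ∈ {-1, 0}.
4. Together with the visible shape, these determine p as stated.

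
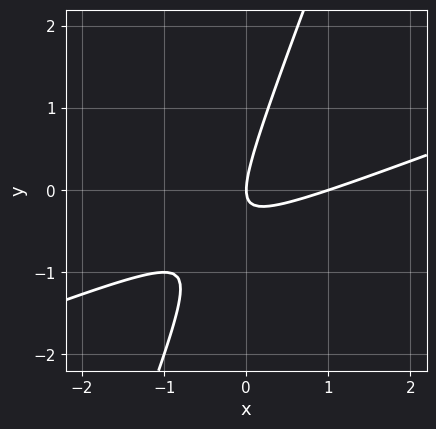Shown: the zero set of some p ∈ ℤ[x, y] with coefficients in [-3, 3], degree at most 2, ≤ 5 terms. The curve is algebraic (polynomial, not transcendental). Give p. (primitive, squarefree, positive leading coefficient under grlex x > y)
x^2 - 3*x*y + y^2 - x

First, deg p = 2.
Next, from the visible intercepts: among the integer gridlines, it crosses the x-axis at x ∈ {0, 1}; one y-axis crossing is at y = 0.
Finally, matching integer coefficients to the picture gives p.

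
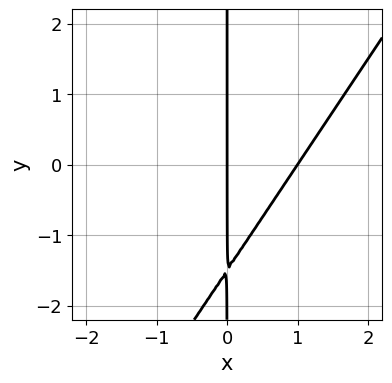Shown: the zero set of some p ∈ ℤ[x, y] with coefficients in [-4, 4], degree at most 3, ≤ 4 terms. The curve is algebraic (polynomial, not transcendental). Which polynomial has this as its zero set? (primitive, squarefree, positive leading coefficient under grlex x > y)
1. deg p = 2. A generic line meets the curve in up to 2 points.
2. From the visible intercepts: among the integer gridlines, it crosses the x-axis at x ∈ {0, 1}; the visible y-axis segment lies entirely on the curve.
3. These observations pin down the coefficients.

3*x^2 - 2*x*y - 3*x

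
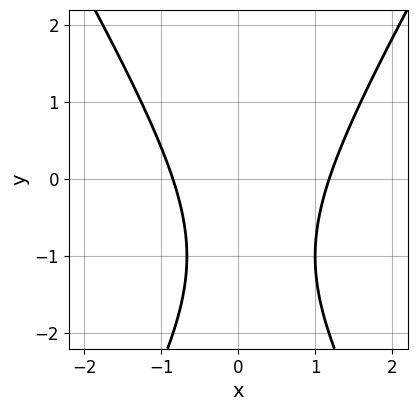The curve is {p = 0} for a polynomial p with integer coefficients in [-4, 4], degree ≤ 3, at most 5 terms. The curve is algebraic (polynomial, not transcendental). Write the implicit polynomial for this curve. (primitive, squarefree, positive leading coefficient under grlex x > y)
3*x^2 - y^2 - x - 2*y - 3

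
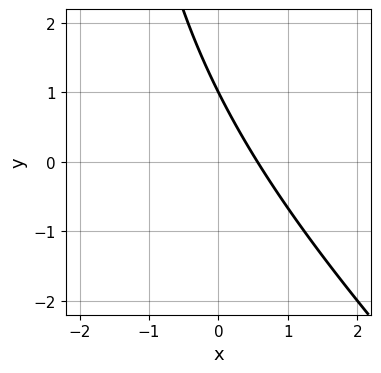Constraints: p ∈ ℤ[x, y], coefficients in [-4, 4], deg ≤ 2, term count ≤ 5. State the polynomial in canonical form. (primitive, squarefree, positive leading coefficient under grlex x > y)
First, deg p = 2. No degree-1 curve has this shape.
Next, against the integer gridlines: it meets the y-axis at y = 1 (among the integer gridlines).
Finally, solving for integer coefficients yields p as stated.

x^2 + x*y + 3*x + 2*y - 2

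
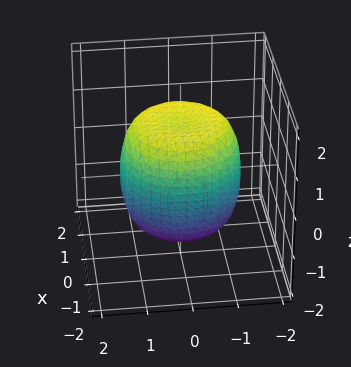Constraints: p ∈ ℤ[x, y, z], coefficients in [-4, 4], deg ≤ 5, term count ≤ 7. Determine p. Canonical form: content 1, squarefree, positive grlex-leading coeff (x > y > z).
2*x^4 + 4*x^2*y^2 + 2*y^4 - 2*x^2 - 2*y^2 + 2*z^2 - 3

(a) The degree is 4 — a generic line meets the surface in up to 4 points.
(b) Symmetry: every cross-section ⟂ z is a circle, so x, y appear only via x² + y².
(c) From the visible intercepts: a circular section at z = -1 has radius between 1 and 2.
(d) Assembling these constraints gives the stated polynomial.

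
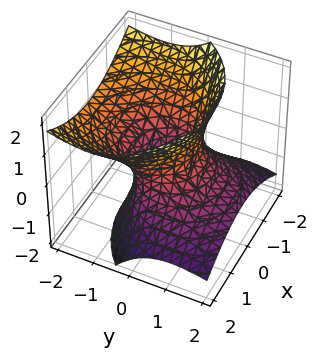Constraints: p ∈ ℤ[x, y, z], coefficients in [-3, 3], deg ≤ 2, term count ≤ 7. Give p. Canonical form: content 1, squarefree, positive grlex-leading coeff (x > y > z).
The degree is 2 — no degree-1 surface has this shape.
From the visible intercepts: it misses every integer gridline on the z-axis; the y-axis gridline crossings are at y ∈ {-1, 1}; among the integer gridlines, it crosses the x-axis at x ∈ {-1, 1}.
Solving for integer coefficients yields p as stated.

2*x^2 + 2*y^2 + 3*y*z - 2*z^2 - 2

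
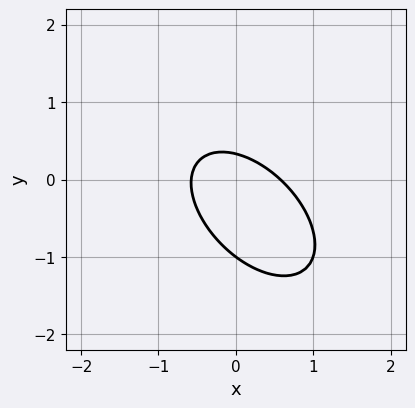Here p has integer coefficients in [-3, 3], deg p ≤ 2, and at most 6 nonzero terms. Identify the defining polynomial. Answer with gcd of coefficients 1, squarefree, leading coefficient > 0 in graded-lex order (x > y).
3*x^2 + 3*x*y + 3*y^2 + 2*y - 1

1. Degree: a generic line meets the curve in up to 2 points, so deg p = 2.
2. Against the integer gridlines: it crosses the y-axis at the gridline y = -1.
3. Fitting integer coefficients to these (and the overall shape) gives p.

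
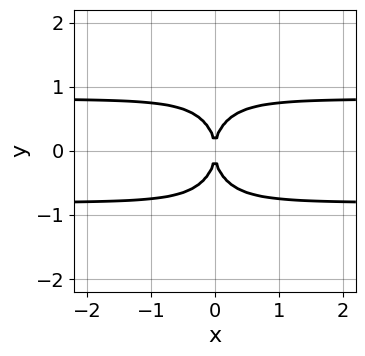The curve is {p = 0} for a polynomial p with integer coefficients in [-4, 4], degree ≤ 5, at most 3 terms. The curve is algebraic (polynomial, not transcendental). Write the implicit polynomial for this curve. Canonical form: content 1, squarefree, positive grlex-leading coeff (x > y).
3*x^2*y^2 + y^4 - 2*x^2

Degree: no degree-3 curve has this shape, so deg p = 4.
Symmetries: it's symmetric under x → −x, forcing even powers of x; the y ↦ −y reflection is a symmetry, so y appears only in even powers.
From the visible intercepts: one x-axis crossing is at x = 0; one y-axis crossing is at y = 0.
Together with the visible shape, these determine p as stated.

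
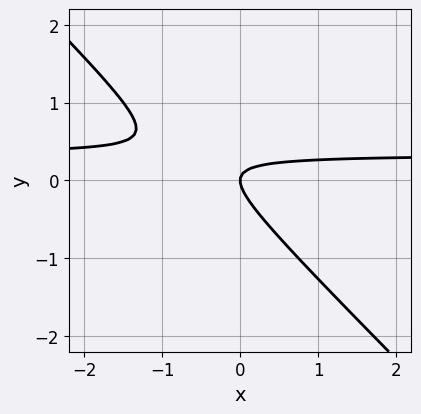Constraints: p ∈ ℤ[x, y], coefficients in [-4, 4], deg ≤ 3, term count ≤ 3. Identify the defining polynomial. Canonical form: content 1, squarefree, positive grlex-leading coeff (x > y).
3*x*y + 3*y^2 - x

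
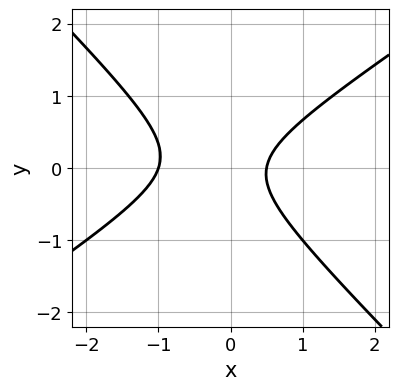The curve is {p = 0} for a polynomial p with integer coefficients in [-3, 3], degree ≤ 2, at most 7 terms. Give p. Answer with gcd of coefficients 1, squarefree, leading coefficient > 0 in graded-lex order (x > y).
deg p = 2.
Checking where it meets the axes: it crosses the x-axis at the gridline x = -1; no y-intercept at any integer in the box.
Assembling these constraints gives the stated polynomial.

2*x^2 - x*y - 3*y^2 + x - 1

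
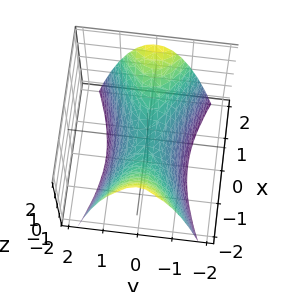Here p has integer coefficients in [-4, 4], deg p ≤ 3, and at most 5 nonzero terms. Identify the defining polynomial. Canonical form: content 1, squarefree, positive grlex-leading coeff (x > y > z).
deg p = 2. A saddle surface; a quadric.
Symmetries: it's symmetric under y → −y, forcing even powers of y; it's symmetric under x → −x, forcing even powers of x.
Checking where it meets the axes: it meets the z-axis at z = 0 (among the integer gridlines); one x-axis crossing is at x = 0; one y-axis crossing is at y = 0.
Matching integer coefficients to the picture gives p.

x^2 - 3*y^2 - 2*z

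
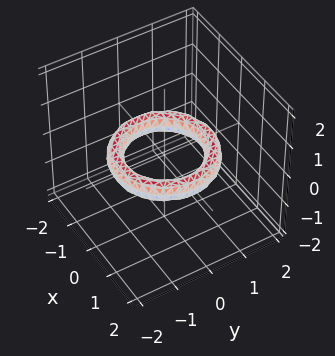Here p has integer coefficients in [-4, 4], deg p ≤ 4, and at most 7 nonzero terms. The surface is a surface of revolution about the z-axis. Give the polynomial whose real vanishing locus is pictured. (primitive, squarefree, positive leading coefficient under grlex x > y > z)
Degree: no degree-3 surface has this shape, so deg p = 4.
Symmetries: every cross-section ⟂ z is a circle, so x, y appear only via x² + y².
Reading off the gridlines: a circular section at z = 0 has radius exactly 1; the x-axis gridline crossings are at x ∈ {-1, 1}.
Together with the visible shape, these determine p as stated.

x^4 + 2*x^2*y^2 + y^4 - 3*x^2 - 3*y^2 + 3*z^2 + 2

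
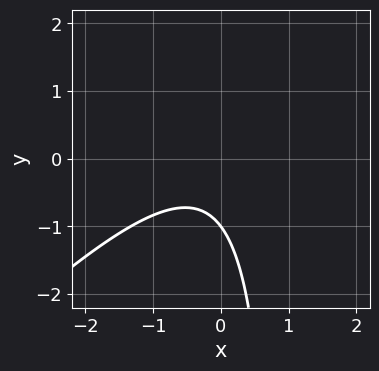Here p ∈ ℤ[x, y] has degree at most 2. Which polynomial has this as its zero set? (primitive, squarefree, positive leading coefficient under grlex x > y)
3*x^2 - 3*x*y + x + 3*y + 3

deg p = 2. The shape is more complex than any degree-1 curve.
Observable constraints: it crosses the y-axis at the gridline y = -1; the curve avoids every integer x-axis point in the box.
Fitting integer coefficients to these (and the overall shape) gives p.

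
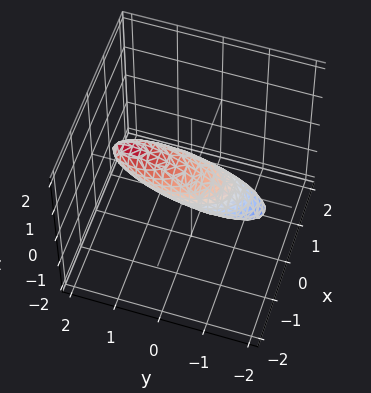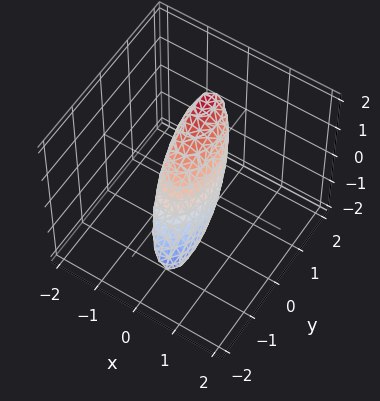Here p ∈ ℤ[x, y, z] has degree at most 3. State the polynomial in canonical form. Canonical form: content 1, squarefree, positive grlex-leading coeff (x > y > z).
First, deg p = 2.
Next, observable constraints: among the integer gridlines, it crosses the y-axis at y ∈ {-1, 1}.
Finally, these observations pin down the coefficients.

3*x^2 + 2*x*z + y^2 - 2*y*z + 2*z^2 - 1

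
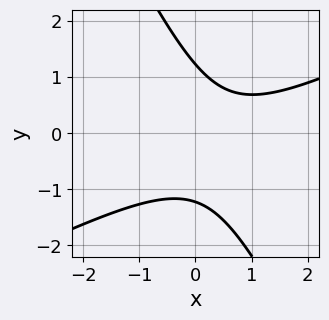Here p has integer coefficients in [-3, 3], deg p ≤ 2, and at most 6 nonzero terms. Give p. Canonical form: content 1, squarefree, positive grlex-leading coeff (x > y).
1. Degree: a generic line meets the curve in up to 2 points, so deg p = 2.
2. Checking where it meets the axes: no x-intercept at any integer in the box.
3. Together with the visible shape, these determine p as stated.

2*x^2 - 3*x*y - 2*y^2 - 2*x + 3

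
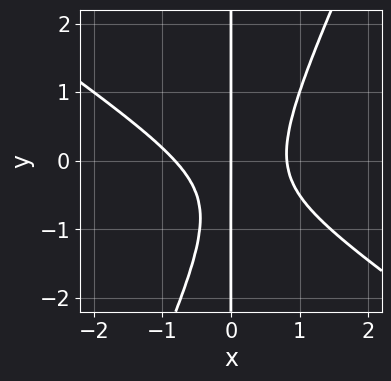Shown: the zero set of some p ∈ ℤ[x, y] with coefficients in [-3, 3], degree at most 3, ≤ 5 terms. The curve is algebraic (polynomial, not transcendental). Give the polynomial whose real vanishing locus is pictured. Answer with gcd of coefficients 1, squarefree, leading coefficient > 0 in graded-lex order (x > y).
3*x^3 + 3*x^2*y - 2*x*y^2 - 2*x*y - 2*x

1. Degree: no degree-2 curve has this shape, so deg p = 3.
2. Reading off the gridlines: it meets the x-axis at x = 0 (among the integer gridlines); every point of the y-axis in the box is on the curve.
3. Assembling these constraints gives the stated polynomial.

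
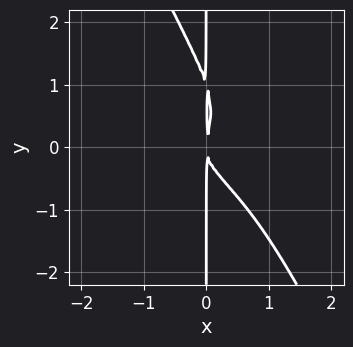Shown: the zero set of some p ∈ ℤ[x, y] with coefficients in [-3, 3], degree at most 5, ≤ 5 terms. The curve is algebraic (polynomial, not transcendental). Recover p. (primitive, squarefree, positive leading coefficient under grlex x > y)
2*x^2*y^2 + x*y^3 - x*y^2 + x^2

1. The degree is 4 — a generic line meets the curve in up to 4 points.
2. Reading off the gridlines: every point of the y-axis in the box is on the curve.
3. Fitting integer coefficients to these (and the overall shape) gives p.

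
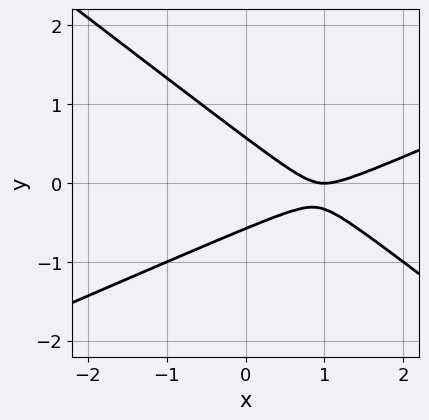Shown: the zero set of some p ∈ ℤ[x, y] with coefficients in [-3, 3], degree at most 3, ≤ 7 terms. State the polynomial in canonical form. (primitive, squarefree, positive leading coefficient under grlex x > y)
x^2 - x*y - 3*y^2 - 2*x + 1

First, the degree is 2 — no degree-1 curve has this shape.
Then, checking where it meets the axes: it meets the x-axis at x = 1 (among the integer gridlines).
Finally, putting this together gives p.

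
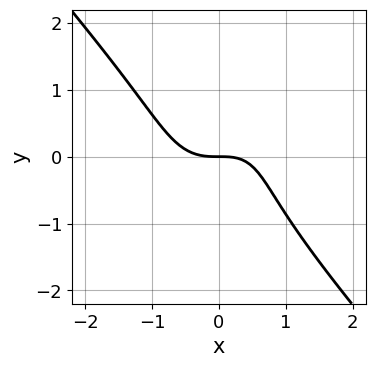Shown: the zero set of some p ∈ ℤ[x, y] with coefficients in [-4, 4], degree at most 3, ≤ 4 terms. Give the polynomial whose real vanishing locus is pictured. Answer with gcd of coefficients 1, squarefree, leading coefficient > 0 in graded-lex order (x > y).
3*x^3 + 2*y^3 - x*y + 3*y

deg p = 3. No degree-2 curve has this shape.
From the visible intercepts: it crosses the x-axis at the gridline x = 0; it meets the y-axis at y = 0 (among the integer gridlines).
These observations pin down the coefficients.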